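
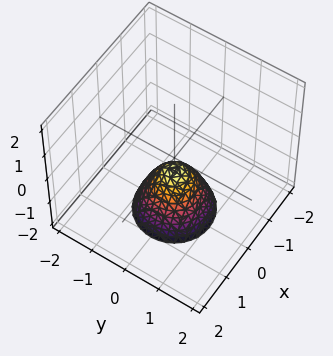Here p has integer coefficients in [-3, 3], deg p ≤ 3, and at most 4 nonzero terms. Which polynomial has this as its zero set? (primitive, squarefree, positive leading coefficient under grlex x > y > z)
3*x^2 + 3*y^2 + 2*z + 1

(a) deg p = 2.
(b) Symmetries: rotational symmetry about the z-axis ⇒ p depends on x, y only through x² + y².
(c) Against the integer gridlines: no x-intercept at any integer in the box; the surface avoids every integer y-axis point in the box.
(d) Solving for integer coefficients yields p as stated.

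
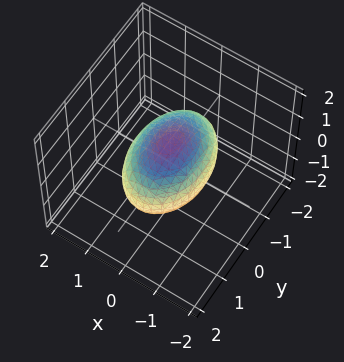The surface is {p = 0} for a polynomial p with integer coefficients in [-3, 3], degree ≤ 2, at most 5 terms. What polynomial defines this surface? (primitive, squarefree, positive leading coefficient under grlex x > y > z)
2*x^2 + y^2 + 2*z^2 - 2

deg p = 2.
Symmetries: the x ↦ −x reflection is a symmetry, so x appears only in even powers; the z ↦ −z reflection is a symmetry, so z appears only in even powers; it's symmetric under y → −y, forcing even powers of y.
From the visible intercepts: among the integer gridlines, it crosses the x-axis at x ∈ {-1, 1}; among the integer gridlines, it crosses the z-axis at z ∈ {-1, 1}.
Together with the visible shape, these determine p as stated.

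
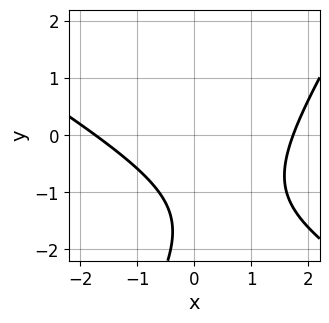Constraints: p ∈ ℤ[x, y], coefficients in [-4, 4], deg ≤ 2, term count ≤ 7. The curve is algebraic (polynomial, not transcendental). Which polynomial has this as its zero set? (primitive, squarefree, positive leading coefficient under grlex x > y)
(a) Degree: the shape is more complex than any degree-1 curve, so deg p = 2.
(b) Checking where it meets the axes: the curve avoids every integer y-axis point in the box.
(c) Putting this together gives p.

x^2 + x*y - y^2 - 3*y - 3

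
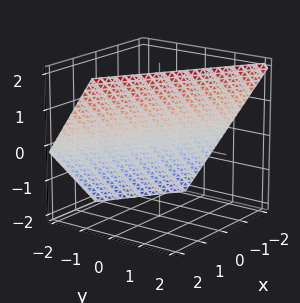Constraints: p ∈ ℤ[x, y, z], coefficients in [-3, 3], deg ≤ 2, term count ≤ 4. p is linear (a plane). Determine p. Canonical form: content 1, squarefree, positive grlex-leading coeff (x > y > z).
2*x + 3*y - 2*z + 2

Degree: the surface is flat (a plane), so deg p = 1.
Observable constraints: it crosses the x-axis at the gridline x = -1; it meets the z-axis at z = 1 (among the integer gridlines).
Fitting integer coefficients to these (and the overall shape) gives p.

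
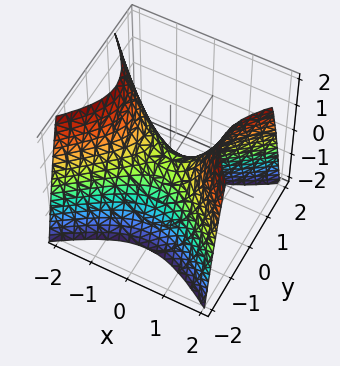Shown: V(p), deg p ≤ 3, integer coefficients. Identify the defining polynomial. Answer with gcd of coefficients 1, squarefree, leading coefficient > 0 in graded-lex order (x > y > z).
(a) Degree: a saddle surface; a quadric, so deg p = 2.
(b) Symmetries: mirror symmetry x ↦ −x ⇒ only even powers of x; the y ↦ −y reflection is a symmetry, so y appears only in even powers.
(c) Reading off the gridlines: one z-axis crossing is at z = 0; one x-axis crossing is at x = 0; it crosses the y-axis at the gridline y = 0.
(d) Matching integer coefficients to the picture gives p.

2*x^2 - 3*y^2 - 2*z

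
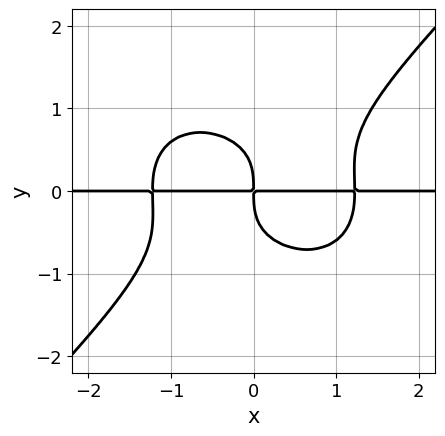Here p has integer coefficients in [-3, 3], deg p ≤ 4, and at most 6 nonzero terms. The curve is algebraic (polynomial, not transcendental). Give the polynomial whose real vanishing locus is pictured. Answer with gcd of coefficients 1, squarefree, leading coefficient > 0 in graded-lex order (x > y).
First, the degree is 4 — no degree-3 curve has this shape.
Then, against the integer gridlines: every point of the x-axis in the box is on the curve.
Finally, the integer polynomial consistent with all of this is the stated p.

2*x^3*y + x*y^3 - 3*y^4 - 3*x*y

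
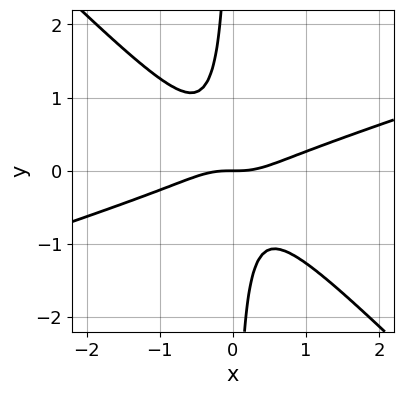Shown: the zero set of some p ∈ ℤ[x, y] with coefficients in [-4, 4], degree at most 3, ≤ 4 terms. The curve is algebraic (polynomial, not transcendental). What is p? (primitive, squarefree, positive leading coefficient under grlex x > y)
First, the degree is 3 — no degree-2 curve has this shape.
Then, observable constraints: it meets the x-axis at x = 0 (among the integer gridlines); one y-axis crossing is at y = 0.
Finally, solving for integer coefficients yields p as stated.

x^3 - 2*x^2*y - 3*x*y^2 - y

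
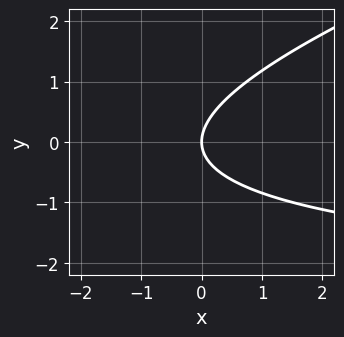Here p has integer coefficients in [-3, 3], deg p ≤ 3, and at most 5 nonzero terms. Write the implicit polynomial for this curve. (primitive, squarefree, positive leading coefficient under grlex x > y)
x*y - 3*y^2 + 3*x

The degree is 2 — no degree-1 curve has this shape.
Against the integer gridlines: it meets the x-axis at x = 0 (among the integer gridlines); it meets the y-axis at y = 0 (among the integer gridlines).
Fitting integer coefficients to these (and the overall shape) gives p.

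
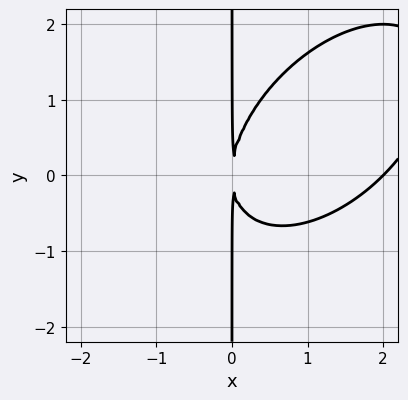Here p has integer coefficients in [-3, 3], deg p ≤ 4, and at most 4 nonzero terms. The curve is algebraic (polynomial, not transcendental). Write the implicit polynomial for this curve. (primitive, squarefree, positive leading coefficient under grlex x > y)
(a) deg p = 3. No degree-2 curve has this shape.
(b) Against the integer gridlines: it crosses the x-axis at the gridline x = 2; every point of the y-axis in the box is on the curve.
(c) Assembling these constraints gives the stated polynomial.

x^3 - x^2*y + x*y^2 - 2*x^2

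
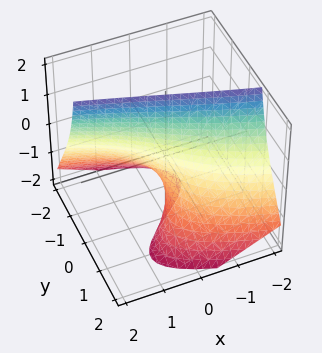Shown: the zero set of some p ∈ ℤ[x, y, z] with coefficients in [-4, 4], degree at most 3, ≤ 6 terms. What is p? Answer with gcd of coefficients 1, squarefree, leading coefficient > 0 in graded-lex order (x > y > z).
First, degree: a generic line meets the surface in up to 3 points, so deg p = 3.
Next, reading off the gridlines: one y-axis crossing is at y = 0; it meets the x-axis at x = 0 (among the integer gridlines); the visible z-axis segment lies entirely on the surface.
Finally, these observations pin down the coefficients.

y^3 + 3*y*z + 3*x + 3*y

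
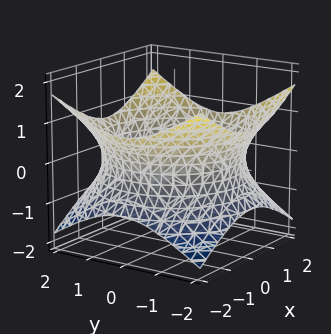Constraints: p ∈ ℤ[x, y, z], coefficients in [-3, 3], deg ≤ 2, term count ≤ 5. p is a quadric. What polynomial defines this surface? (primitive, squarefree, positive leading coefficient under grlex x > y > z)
1. Degree: one connected sheet with a waist; a quadric, so deg p = 2.
2. Symmetries: mirror symmetry z ↦ −z ⇒ only even powers of z; the surface is invariant under rotation about z: p = q(x² + y², z).
3. Against the integer gridlines: a circular section at z = 0 has radius between 1 and 2; it misses every integer gridline on the z-axis.
4. Assembling these constraints gives the stated polynomial.

x^2 + y^2 - 2*z^2 - 3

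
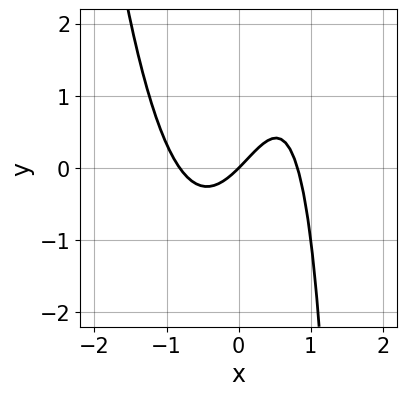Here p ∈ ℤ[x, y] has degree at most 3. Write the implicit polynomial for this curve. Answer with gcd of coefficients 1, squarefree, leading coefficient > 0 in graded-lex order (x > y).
(a) deg p = 3. A generic line meets the curve in up to 3 points.
(b) From the visible intercepts: one y-axis crossing is at y = 0; one x-axis crossing is at x = 0.
(c) Matching integer coefficients to the picture gives p.

3*x^3 - x*y - 2*x + 2*y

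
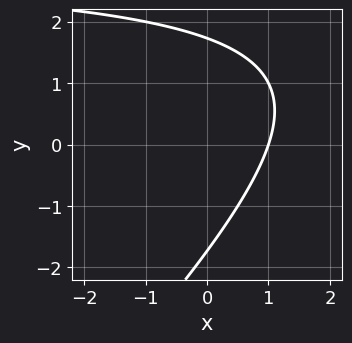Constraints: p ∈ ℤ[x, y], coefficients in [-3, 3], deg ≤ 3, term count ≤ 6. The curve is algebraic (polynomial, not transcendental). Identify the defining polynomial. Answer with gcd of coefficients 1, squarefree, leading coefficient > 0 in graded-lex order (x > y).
x*y - y^2 - 3*x + 3

1. The degree is 2 — no degree-1 curve has this shape.
2. From the visible intercepts: it crosses the x-axis at the gridline x = 1.
3. Putting this together gives p.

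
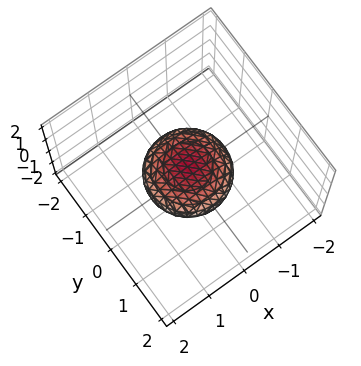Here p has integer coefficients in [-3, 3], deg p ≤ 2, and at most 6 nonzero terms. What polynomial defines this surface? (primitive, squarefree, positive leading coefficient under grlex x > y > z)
x^2 + y^2 + 2*z^2 - 1

(a) deg p = 2.
(b) Symmetries: rotational symmetry about the z-axis ⇒ p depends on x, y only through x² + y²; the z ↦ −z reflection is a symmetry, so z appears only in even powers.
(c) Against the integer gridlines: among the integer gridlines, it crosses the y-axis at y ∈ {-1, 1}; among the integer gridlines, it crosses the x-axis at x ∈ {-1, 1}; a circular section at z = 0 has radius exactly 1.
(d) The integer polynomial consistent with all of this is the stated p.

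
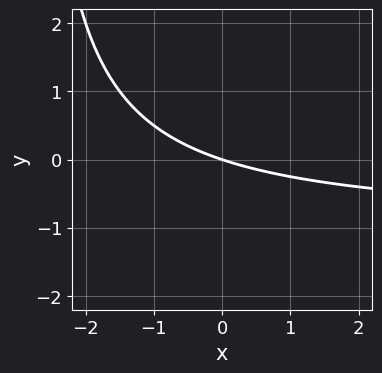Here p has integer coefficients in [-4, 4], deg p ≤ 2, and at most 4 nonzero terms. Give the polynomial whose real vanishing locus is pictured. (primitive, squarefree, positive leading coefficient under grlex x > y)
First, degree: the shape is more complex than any degree-1 curve, so deg p = 2.
Next, from the visible intercepts: it meets the x-axis at x = 0 (among the integer gridlines); it crosses the y-axis at the gridline y = 0.
Finally, putting this together gives p.

x*y + x + 3*y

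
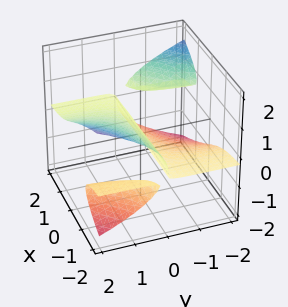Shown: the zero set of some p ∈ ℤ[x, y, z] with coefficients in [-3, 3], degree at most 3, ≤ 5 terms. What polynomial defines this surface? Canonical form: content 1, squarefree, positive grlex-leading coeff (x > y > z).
2*x*y*z + 3*z^3 - y

I count 3 distinct pieces. They look like related sheets of one shape, so recover p as a whole.
deg p = 3. The shape is more complex than any degree-2 surface.
From the axis intercepts and sections: it crosses the z-axis at the gridline z = 0; it meets the y-axis at y = 0 (among the integer gridlines); every point of the x-axis in the box is on the surface.
Together with the visible shape, these determine p as stated.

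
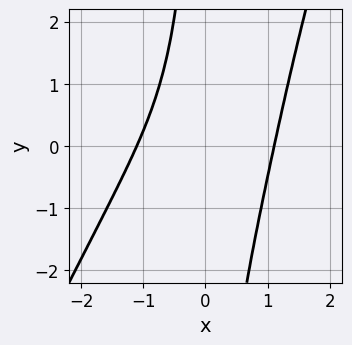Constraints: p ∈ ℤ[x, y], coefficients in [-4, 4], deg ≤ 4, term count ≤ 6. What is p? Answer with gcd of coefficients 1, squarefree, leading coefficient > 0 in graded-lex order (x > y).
2*x^4 - x^3*y + x^2*y - 2*x*y - 3

(a) The degree is 4 — the shape is more complex than any degree-3 curve.
(b) From the axis intercepts and sections: no y-intercept at any integer in the box.
(c) Putting this together gives p.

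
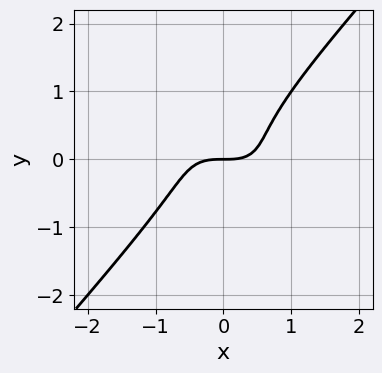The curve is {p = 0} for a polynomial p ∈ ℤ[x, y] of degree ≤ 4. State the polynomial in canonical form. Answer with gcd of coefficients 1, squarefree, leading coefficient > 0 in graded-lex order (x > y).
2*x^3 + 2*x^2*y - 3*y^3 + y^2 - 2*y

1. Degree: the shape is more complex than any degree-2 curve, so deg p = 3.
2. Against the integer gridlines: it meets the x-axis at x = 0 (among the integer gridlines); it crosses the y-axis at the gridline y = 0.
3. Together with the visible shape, these determine p as stated.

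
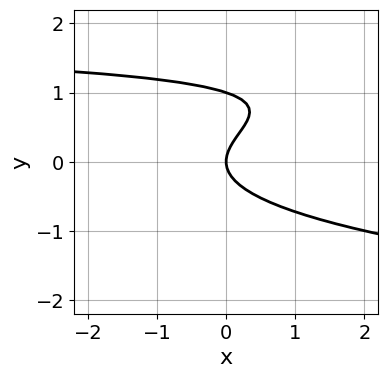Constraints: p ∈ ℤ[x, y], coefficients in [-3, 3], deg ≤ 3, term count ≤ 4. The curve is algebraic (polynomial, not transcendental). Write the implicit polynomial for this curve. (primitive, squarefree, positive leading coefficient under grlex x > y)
3*y^3 - x*y - 3*y^2 + 2*x

1. Degree: the shape is more complex than any degree-2 curve, so deg p = 3.
2. Checking where it meets the axes: among the integer gridlines, it crosses the y-axis at y ∈ {0, 1}; it meets the x-axis at x = 0 (among the integer gridlines).
3. Matching integer coefficients to the picture gives p.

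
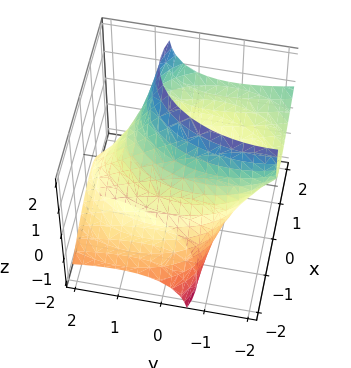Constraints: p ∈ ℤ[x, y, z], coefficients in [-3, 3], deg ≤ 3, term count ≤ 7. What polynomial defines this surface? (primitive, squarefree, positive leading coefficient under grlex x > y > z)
1. Degree: no degree-1 surface has this shape, so deg p = 2.
2. Putting this together gives p.

2*x^2 - 3*x*z + y^2 + 2*y*z + z^2 - 3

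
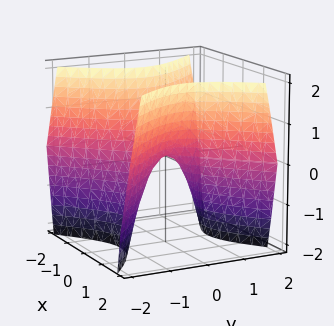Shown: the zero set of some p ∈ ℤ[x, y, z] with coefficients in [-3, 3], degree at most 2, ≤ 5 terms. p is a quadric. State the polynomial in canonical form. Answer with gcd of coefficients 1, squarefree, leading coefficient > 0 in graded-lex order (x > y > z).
3*x^2 - 3*y^2 - 2*z

The degree is 2 — a hyperbolic paraboloid; a quadric.
Symmetries: it's symmetric under x → −x, forcing even powers of x; the y ↦ −y reflection is a symmetry, so y appears only in even powers.
Against the integer gridlines: it meets the z-axis at z = 0 (among the integer gridlines); one x-axis crossing is at x = 0; it meets the y-axis at y = 0 (among the integer gridlines).
Assembling these constraints gives the stated polynomial.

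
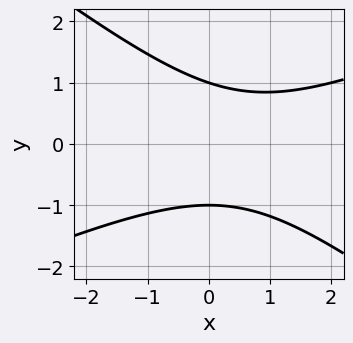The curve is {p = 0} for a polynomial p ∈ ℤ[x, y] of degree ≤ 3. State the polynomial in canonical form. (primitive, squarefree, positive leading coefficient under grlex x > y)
(a) deg p = 2. A generic line meets the curve in up to 2 points.
(b) Checking where it meets the axes: among the integer gridlines, it crosses the y-axis at y ∈ {-1, 1}; the curve avoids every integer x-axis point in the box.
(c) Putting this together gives p.

x^2 - x*y - 3*y^2 - x + 3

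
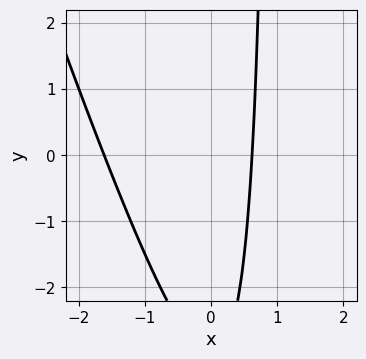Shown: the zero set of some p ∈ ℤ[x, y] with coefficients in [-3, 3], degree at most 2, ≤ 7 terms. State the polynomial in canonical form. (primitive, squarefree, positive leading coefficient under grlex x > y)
3*x^2 + x*y + 3*x - y - 3

(a) deg p = 2.
(b) From the visible intercepts: it misses every integer gridline on the y-axis.
(c) The integer polynomial consistent with all of this is the stated p.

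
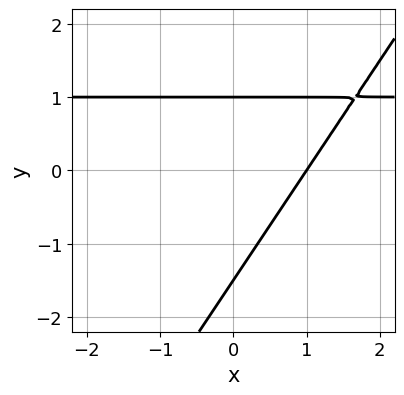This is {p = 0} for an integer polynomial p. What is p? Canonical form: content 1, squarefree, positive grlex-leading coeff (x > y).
3*x*y - 2*y^2 - 3*x - y + 3

Degree: no degree-1 curve has this shape, so deg p = 2.
Observable constraints: one y-axis crossing is at y = 1; it meets the x-axis at x = 1 (among the integer gridlines).
Fitting integer coefficients to these (and the overall shape) gives p.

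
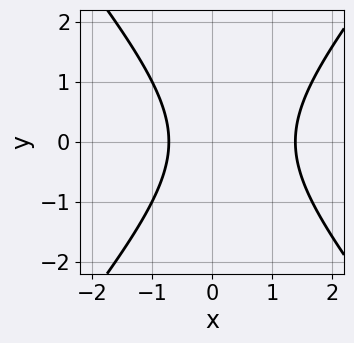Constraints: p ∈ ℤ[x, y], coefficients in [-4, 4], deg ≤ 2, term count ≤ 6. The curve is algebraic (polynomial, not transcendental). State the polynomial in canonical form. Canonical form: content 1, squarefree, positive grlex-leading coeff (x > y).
3*x^2 - 2*y^2 - 2*x - 3

The degree is 2 — no degree-1 curve has this shape.
Symmetries: mirror symmetry y ↦ −y ⇒ only even powers of y.
From the visible intercepts: the curve avoids every integer y-axis point in the box.
Solving for integer coefficients yields p as stated.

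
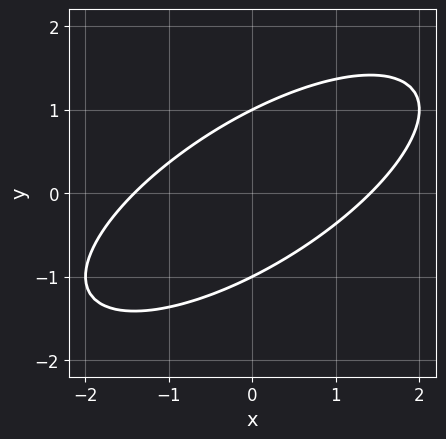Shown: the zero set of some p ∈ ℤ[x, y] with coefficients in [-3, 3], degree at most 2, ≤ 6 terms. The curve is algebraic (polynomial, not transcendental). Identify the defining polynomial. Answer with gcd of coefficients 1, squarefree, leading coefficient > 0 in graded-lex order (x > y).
x^2 - 2*x*y + 2*y^2 - 2

Degree: no degree-1 curve has this shape, so deg p = 2.
Against the integer gridlines: the y-axis gridline crossings are at y ∈ {-1, 1}.
Solving for integer coefficients yields p as stated.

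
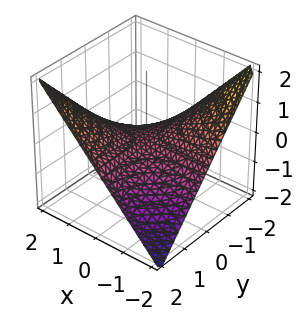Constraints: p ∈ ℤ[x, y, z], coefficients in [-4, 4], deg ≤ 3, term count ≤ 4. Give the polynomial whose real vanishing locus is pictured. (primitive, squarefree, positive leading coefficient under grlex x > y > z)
x*y - 2*z

The degree is 2 — a hyperbolic paraboloid; a quadric.
Against the integer gridlines: it crosses the z-axis at the gridline z = 0; every point of the x-axis in the box is on the surface.
Fitting integer coefficients to these (and the overall shape) gives p.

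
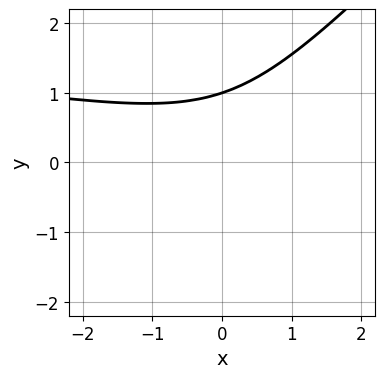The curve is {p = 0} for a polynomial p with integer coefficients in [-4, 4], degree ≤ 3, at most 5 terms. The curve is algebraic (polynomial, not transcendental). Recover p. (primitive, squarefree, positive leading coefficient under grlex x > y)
3*x*y^2 - 3*y^3 + x^2 + 3

First, deg p = 3. A generic line meets the curve in up to 3 points.
Next, observable constraints: no x-intercept at any integer in the box; it meets the y-axis at y = 1 (among the integer gridlines).
Finally, together with the visible shape, these determine p as stated.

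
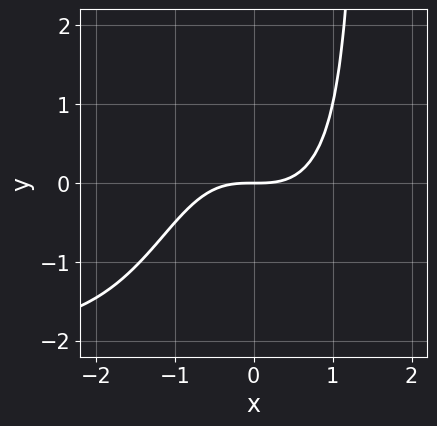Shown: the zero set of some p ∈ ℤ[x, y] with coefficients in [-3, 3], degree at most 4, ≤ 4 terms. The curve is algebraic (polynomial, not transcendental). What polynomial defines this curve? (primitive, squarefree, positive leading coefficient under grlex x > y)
First, degree: a generic line meets the curve in up to 4 points, so deg p = 4.
Next, against the integer gridlines: one y-axis crossing is at y = 0; it meets the x-axis at x = 0 (among the integer gridlines).
Finally, these observations pin down the coefficients.

x^3*y + 2*x^3 - 3*y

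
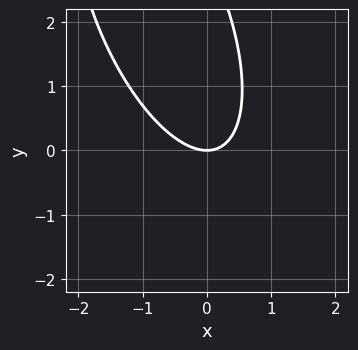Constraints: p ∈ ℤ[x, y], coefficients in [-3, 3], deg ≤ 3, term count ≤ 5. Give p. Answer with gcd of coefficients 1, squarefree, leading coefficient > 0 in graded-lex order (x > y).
(a) The degree is 2 — a generic line meets the curve in up to 2 points.
(b) Observable constraints: one x-axis crossing is at x = 0; it crosses the y-axis at the gridline y = 0.
(c) Together with the visible shape, these determine p as stated.

3*x^2 + 2*x*y + y^2 - 3*y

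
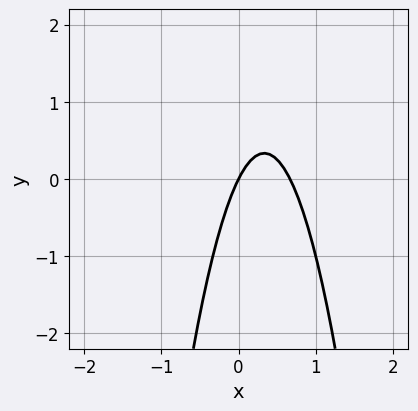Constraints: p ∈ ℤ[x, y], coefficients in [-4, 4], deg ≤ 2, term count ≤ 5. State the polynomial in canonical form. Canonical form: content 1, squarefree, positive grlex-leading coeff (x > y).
3*x^2 - 2*x + y

First, degree: the shape is more complex than any degree-1 curve, so deg p = 2.
Next, against the integer gridlines: it meets the x-axis at x = 0 (among the integer gridlines); it crosses the y-axis at the gridline y = 0.
Finally, matching integer coefficients to the picture gives p.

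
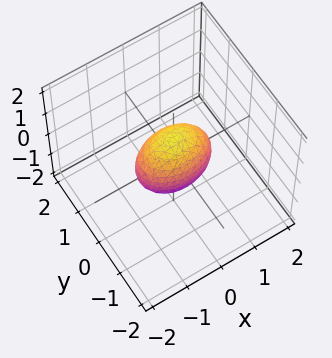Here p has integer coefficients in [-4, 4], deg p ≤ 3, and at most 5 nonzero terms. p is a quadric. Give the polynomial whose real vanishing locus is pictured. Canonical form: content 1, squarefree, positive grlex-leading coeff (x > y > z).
1. The degree is 2 — a closed, bounded, convex surface; a quadric.
2. Symmetries: mirror symmetry z ↦ −z ⇒ only even powers of z; the x ↦ −x reflection is a symmetry, so x appears only in even powers; the y ↦ −y reflection is a symmetry, so y appears only in even powers.
3. Checking where it meets the axes: the z-axis gridline crossings are at z ∈ {-1, 1}; among the integer gridlines, it crosses the x-axis at x ∈ {-1, 1}.
4. The integer polynomial consistent with all of this is the stated p.

x^2 + 2*y^2 + z^2 - 1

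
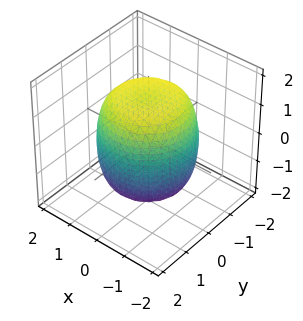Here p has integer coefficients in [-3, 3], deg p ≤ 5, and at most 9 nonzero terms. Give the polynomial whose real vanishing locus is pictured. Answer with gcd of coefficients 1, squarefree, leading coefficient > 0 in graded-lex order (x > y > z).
x^4 + 2*x^2*y^2 + y^4 - x^2 - y^2 + z^2 - 2

1. Degree: the shape is more complex than any degree-3 surface, so deg p = 4.
2. Symmetry: the surface is invariant under rotation about z: p = q(x² + y², z).
3. Checking where it meets the axes: a circular section at z = 0 has radius between 1 and 2.
4. Together with the visible shape, these determine p as stated.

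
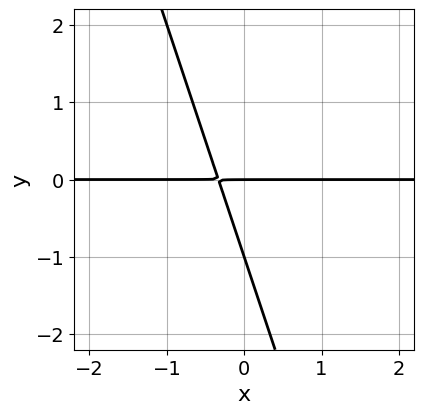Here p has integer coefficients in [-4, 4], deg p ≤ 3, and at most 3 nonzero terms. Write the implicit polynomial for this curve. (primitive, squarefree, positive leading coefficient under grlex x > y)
3*x*y + y^2 + y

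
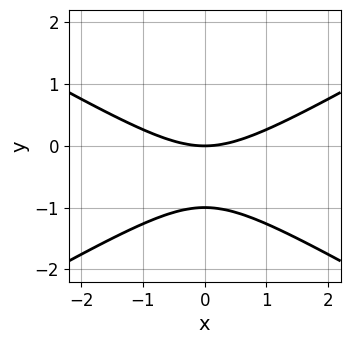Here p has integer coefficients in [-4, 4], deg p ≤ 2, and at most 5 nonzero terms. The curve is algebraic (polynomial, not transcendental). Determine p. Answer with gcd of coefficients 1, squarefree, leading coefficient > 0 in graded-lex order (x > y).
deg p = 2. A generic line meets the curve in up to 2 points.
Symmetries: it's symmetric under x → −x, forcing even powers of x.
From the axis intercepts and sections: the y-axis gridline crossings are at y ∈ {-1, 0}; one x-axis crossing is at x = 0.
These observations pin down the coefficients.

x^2 - 3*y^2 - 3*y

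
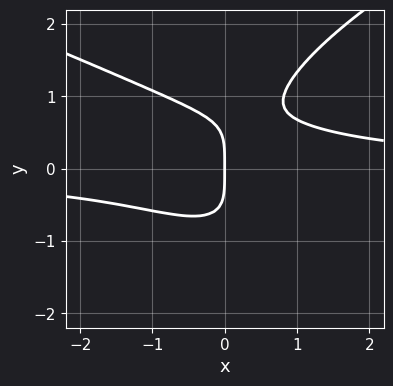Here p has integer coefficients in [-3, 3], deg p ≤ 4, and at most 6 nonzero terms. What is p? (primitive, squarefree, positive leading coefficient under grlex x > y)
deg p = 4. A generic line meets the curve in up to 4 points.
Reading off the gridlines: it meets the x-axis at x = 0 (among the integer gridlines); one y-axis crossing is at y = 0.
Solving for integer coefficients yields p as stated.

2*y^4 - 3*x^2*y - 3*x*y^2 + 3*x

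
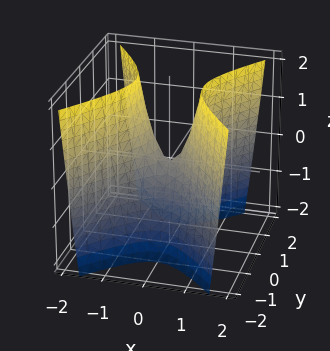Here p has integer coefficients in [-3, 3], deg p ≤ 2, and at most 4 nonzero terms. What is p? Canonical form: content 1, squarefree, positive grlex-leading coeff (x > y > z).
1. deg p = 2. A saddle surface; a quadric.
2. Symmetries: it's symmetric under x → −x, forcing even powers of x; mirror symmetry y ↦ −y ⇒ only even powers of y.
3. Reading off the gridlines: one x-axis crossing is at x = 0; one y-axis crossing is at y = 0.
4. Assembling these constraints gives the stated polynomial.

3*x^2 - 2*y^2 - z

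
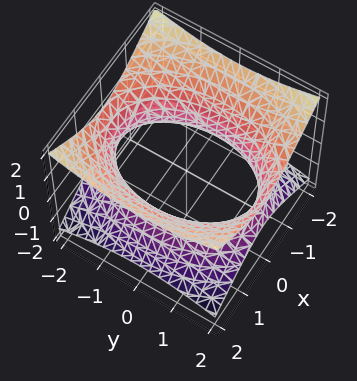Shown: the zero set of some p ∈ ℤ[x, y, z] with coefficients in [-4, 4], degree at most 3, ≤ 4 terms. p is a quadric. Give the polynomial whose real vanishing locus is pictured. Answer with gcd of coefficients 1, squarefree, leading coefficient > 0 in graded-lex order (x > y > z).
2*x^2 + y^2 - 3*z^2 - 3

The degree is 2 — one connected sheet with a waist; a quadric.
Symmetries: mirror symmetry z ↦ −z ⇒ only even powers of z; the x ↦ −x reflection is a symmetry, so x appears only in even powers; it's symmetric under y → −y, forcing even powers of y.
Reading off the gridlines: the surface avoids every integer z-axis point in the box.
Solving for integer coefficients yields p as stated.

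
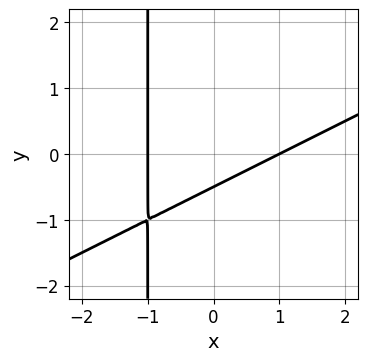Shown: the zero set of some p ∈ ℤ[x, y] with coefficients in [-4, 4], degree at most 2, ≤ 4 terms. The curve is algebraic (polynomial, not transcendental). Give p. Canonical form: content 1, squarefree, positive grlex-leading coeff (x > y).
x^2 - 2*x*y - 2*y - 1

(a) The degree is 2 — the shape is more complex than any degree-1 curve.
(b) Checking where it meets the axes: among the integer gridlines, it crosses the x-axis at x ∈ {-1, 1}.
(c) Fitting integer coefficients to these (and the overall shape) gives p.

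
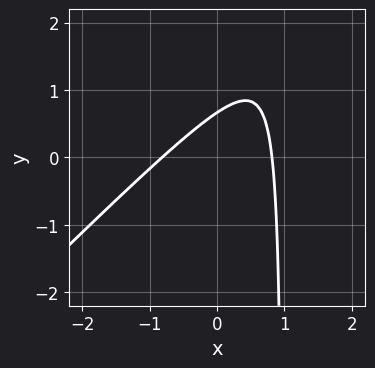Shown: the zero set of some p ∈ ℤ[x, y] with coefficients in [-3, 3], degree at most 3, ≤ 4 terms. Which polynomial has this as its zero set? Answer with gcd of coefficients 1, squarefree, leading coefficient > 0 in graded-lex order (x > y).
3*x^2 - 3*x*y + 3*y - 2

(a) deg p = 2. No degree-1 curve has this shape.
(b) The integer polynomial consistent with all of this is the stated p.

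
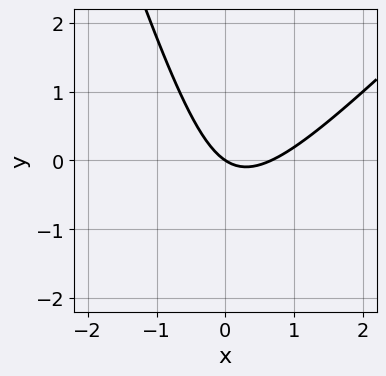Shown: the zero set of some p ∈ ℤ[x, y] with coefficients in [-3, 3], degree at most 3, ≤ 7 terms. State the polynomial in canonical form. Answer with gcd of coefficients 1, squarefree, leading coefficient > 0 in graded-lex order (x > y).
3*x^2 - 2*x*y - y^2 - 2*x - 3*y

(a) Degree: no degree-1 curve has this shape, so deg p = 2.
(b) Against the integer gridlines: one y-axis crossing is at y = 0; it meets the x-axis at x = 0 (among the integer gridlines).
(c) Matching integer coefficients to the picture gives p.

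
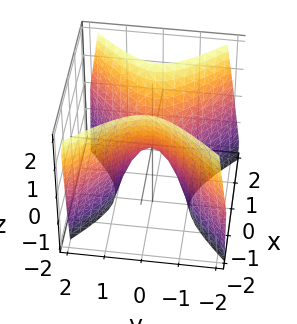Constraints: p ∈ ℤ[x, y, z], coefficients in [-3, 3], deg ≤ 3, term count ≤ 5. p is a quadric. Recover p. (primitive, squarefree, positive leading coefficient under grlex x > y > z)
2*x^2 - 2*y^2 - z

First, degree: a saddle surface; a quadric, so deg p = 2.
Then, symmetries: mirror symmetry x ↦ −x ⇒ only even powers of x; the y ↦ −y reflection is a symmetry, so y appears only in even powers.
Then, reading off the gridlines: it meets the x-axis at x = 0 (among the integer gridlines); one z-axis crossing is at z = 0; it meets the y-axis at y = 0 (among the integer gridlines).
Finally, the integer polynomial consistent with all of this is the stated p.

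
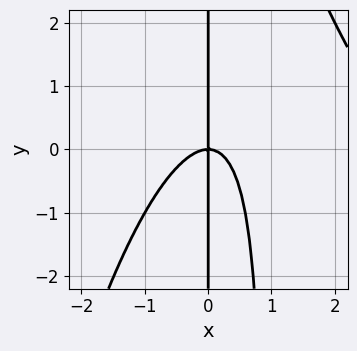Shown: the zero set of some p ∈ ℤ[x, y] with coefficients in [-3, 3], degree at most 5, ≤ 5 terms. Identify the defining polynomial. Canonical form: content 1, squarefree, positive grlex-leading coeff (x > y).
x^4 - 3*x^3 + 2*x^2*y - 2*x*y

1. Degree: no degree-3 curve has this shape, so deg p = 4.
2. Observable constraints: it meets the x-axis at x = 0 (among the integer gridlines); the visible y-axis segment lies entirely on the curve.
3. Solving for integer coefficients yields p as stated.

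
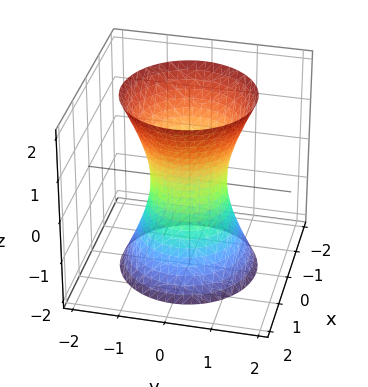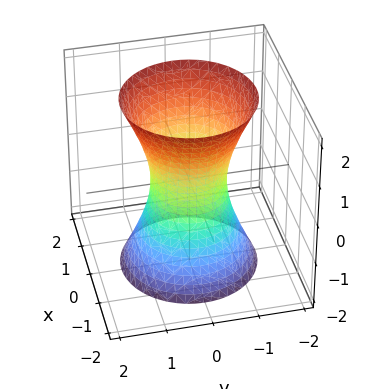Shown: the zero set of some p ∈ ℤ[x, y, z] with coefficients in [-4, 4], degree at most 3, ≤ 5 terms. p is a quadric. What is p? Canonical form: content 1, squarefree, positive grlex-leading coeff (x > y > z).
deg p = 2.
Symmetries: it's symmetric under z → −z, forcing even powers of z; rotational symmetry about the z-axis ⇒ p depends on x, y only through x² + y².
Checking where it meets the axes: it misses every integer gridline on the z-axis; a circular section at z = 2 has radius between 1 and 2.
The integer polynomial consistent with all of this is the stated p.

3*x^2 + 3*y^2 - z^2 - 2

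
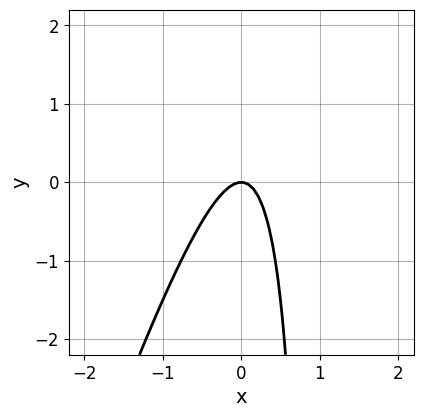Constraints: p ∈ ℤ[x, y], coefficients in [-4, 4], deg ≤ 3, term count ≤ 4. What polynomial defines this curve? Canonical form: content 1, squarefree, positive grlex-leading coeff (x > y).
3*x^2 - x*y + y

Degree: a generic line meets the curve in up to 2 points, so deg p = 2.
Observable constraints: it crosses the y-axis at the gridline y = 0; it crosses the x-axis at the gridline x = 0.
Together with the visible shape, these determine p as stated.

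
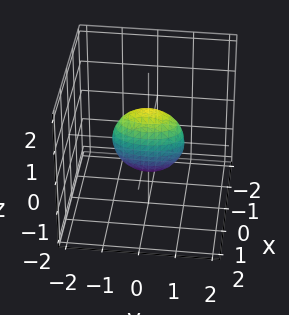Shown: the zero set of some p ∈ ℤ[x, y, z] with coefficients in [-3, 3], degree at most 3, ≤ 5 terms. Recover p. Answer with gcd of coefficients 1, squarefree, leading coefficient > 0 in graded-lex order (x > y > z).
deg p = 2. Bounded and convex; a quadric.
Symmetries: mirror symmetry y ↦ −y ⇒ only even powers of y; the z ↦ −z reflection is a symmetry, so z appears only in even powers; it's symmetric under x → −x, forcing even powers of x.
Against the integer gridlines: among the integer gridlines, it crosses the y-axis at y ∈ {-1, 1}; the z-axis gridline crossings are at z ∈ {-1, 1}.
These observations pin down the coefficients.

3*x^2 + y^2 + z^2 - 1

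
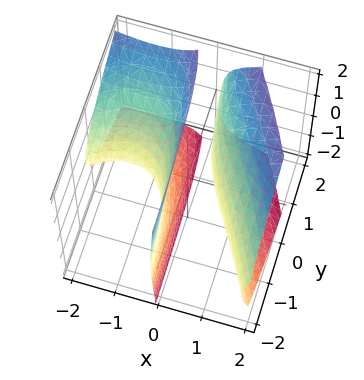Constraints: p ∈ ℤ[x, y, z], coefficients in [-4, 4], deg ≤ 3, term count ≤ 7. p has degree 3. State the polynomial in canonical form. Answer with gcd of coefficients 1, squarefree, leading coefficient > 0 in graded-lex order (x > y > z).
1. There are 2 components. They look like related sheets of one shape, so recover p as a whole.
2. Degree: a generic line meets the surface in up to 3 points, so deg p = 3.
3. Reading off the gridlines: no y-intercept at any integer in the box; the surface avoids every integer z-axis point in the box.
4. Assembling these constraints gives the stated polynomial. Check: (-1, 0, 0) on the x-axis lies on the surface, and p(-1, 0, 0) = 0. ✓

x^3 - 2*x*z^2 + 2*x^2 + 3*x*y - 1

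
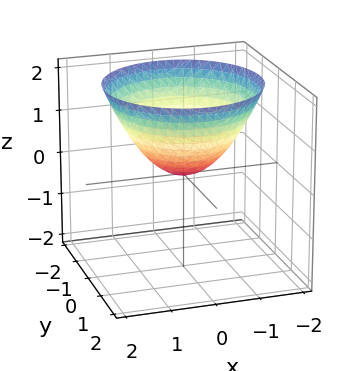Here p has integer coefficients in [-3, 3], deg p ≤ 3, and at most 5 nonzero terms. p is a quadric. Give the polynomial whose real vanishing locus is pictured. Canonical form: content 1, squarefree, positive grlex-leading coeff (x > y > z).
2*x^2 + 2*y^2 - 3*z

First, the degree is 2 — a single bowl opening along one axis; a quadric.
Then, symmetries: every cross-section ⟂ z is a circle, so x, y appear only via x² + y².
Then, from the visible intercepts: a circular section at z = 2 has radius between 1 and 2; one z-axis crossing is at z = 0; it crosses the y-axis at the gridline y = 0; it crosses the x-axis at the gridline x = 0.
Finally, putting this together gives p.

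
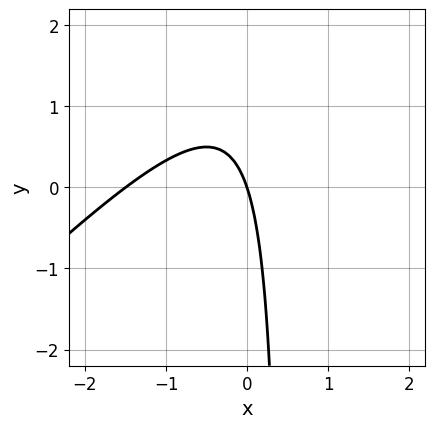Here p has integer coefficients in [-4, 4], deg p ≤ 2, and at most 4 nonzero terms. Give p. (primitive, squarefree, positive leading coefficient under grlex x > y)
(a) Degree: no degree-1 curve has this shape, so deg p = 2.
(b) Observable constraints: it crosses the y-axis at the gridline y = 0; it meets the x-axis at x = 0 (among the integer gridlines).
(c) Putting this together gives p.

2*x^2 - 2*x*y + 3*x + y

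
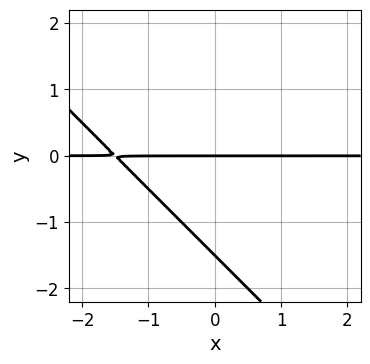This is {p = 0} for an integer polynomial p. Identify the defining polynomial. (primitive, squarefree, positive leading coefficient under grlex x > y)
2*x*y + 2*y^2 + 3*y

(a) Degree: the shape is more complex than any degree-1 curve, so deg p = 2.
(b) Against the integer gridlines: the visible x-axis segment lies entirely on the curve; it meets the y-axis at y = 0 (among the integer gridlines).
(c) Solving for integer coefficients yields p as stated.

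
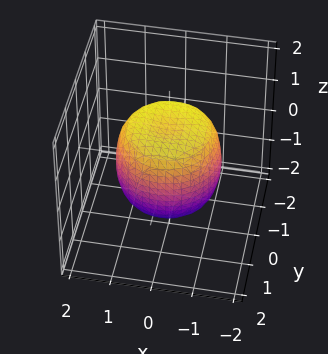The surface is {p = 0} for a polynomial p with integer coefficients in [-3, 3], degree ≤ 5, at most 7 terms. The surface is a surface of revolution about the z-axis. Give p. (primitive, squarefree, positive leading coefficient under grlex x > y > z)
First, deg p = 4.
Then, symmetry: every cross-section ⟂ z is a circle, so x, y appear only via x² + y².
Then, reading off the gridlines: a circular section at z = -1 has radius exactly 1; the z-axis gridline crossings are at z ∈ {-1, 1}.
Finally, together with the visible shape, these determine p as stated.

x^4 + 2*x^2*y^2 + y^4 - x^2 - y^2 + z^2 - 1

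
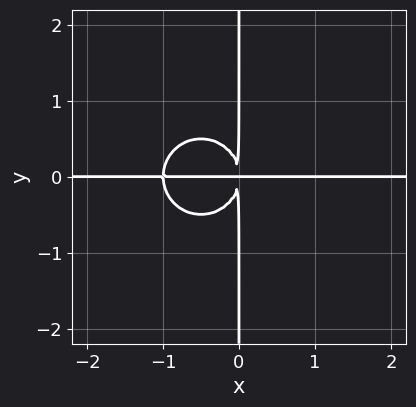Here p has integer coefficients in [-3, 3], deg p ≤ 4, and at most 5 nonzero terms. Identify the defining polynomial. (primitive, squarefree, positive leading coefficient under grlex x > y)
x^3*y + x*y^3 + x^2*y

(a) deg p = 4. No degree-3 curve has this shape.
(b) Observable constraints: the visible y-axis segment lies entirely on the curve; every point of the x-axis in the box is on the curve.
(c) Fitting integer coefficients to these (and the overall shape) gives p.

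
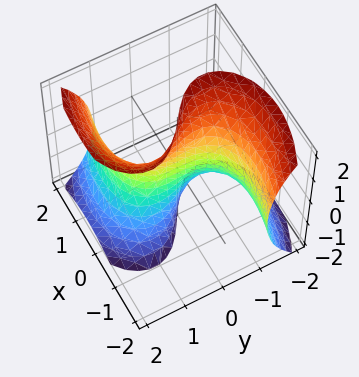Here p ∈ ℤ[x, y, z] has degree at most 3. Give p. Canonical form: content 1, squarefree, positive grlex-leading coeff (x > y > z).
x^2*y + y^3 - y*z^2 - 3*x

(a) deg p = 3. The shape is more complex than any degree-2 surface.
(b) From the axis intercepts and sections: it meets the y-axis at y = 0 (among the integer gridlines); it crosses the x-axis at the gridline x = 0; the visible z-axis segment lies entirely on the surface.
(c) Assembling these constraints gives the stated polynomial.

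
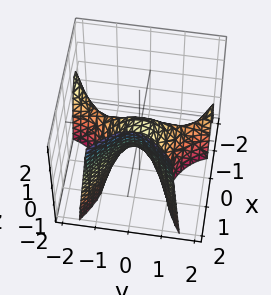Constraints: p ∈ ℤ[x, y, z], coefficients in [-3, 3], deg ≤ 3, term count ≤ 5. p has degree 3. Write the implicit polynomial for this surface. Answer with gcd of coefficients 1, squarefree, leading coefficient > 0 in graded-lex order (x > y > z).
2*x^3 - 3*x*y^2 - 3*y^2 - 2*z

First, degree: no degree-2 surface has this shape, so deg p = 3.
Next, observable constraints: it crosses the z-axis at the gridline z = 0; one x-axis crossing is at x = 0; one y-axis crossing is at y = 0.
Finally, putting this together gives p.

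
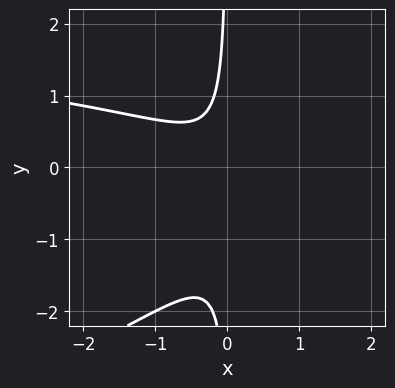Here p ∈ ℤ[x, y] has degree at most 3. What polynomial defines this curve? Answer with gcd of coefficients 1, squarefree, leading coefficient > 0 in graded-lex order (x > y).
First, the degree is 3 — no degree-2 curve has this shape.
Next, checking where it meets the axes: it misses every integer gridline on the y-axis; the curve avoids every integer x-axis point in the box.
Finally, the integer polynomial consistent with all of this is the stated p.

x^2*y - 3*x*y^2 - 3*x^2 - 3*x*y - 1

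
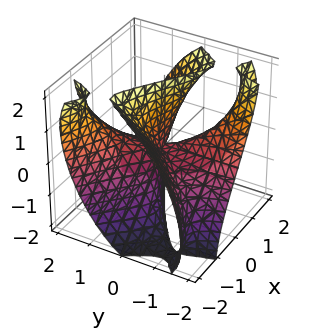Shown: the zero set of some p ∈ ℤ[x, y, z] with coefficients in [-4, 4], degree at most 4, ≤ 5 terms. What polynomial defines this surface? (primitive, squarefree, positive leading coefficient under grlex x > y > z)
x^3 - 2*x*y^2 - x*z^2 - 3*y*z

(a) Degree: no degree-2 surface has this shape, so deg p = 3.
(b) Reading off the gridlines: the visible z-axis segment lies entirely on the surface; the visible y-axis segment lies entirely on the surface.
(c) Matching integer coefficients to the picture gives p.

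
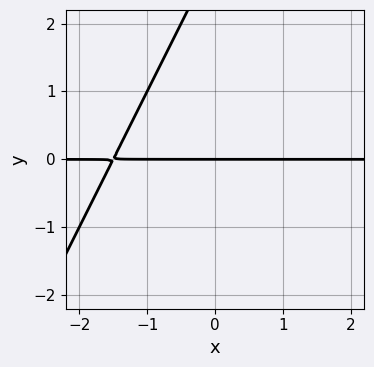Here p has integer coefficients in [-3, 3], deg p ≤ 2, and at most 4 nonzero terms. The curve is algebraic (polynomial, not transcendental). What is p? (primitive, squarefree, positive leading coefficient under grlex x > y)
2*x*y - y^2 + 3*y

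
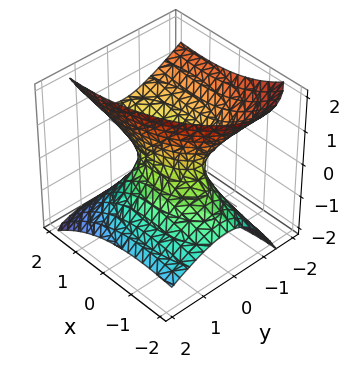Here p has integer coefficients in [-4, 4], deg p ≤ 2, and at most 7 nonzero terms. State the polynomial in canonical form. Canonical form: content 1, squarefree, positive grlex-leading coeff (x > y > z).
1. deg p = 2.
2. Against the integer gridlines: the x-axis gridline crossings are at x ∈ {-1, 1}; it misses every integer gridline on the z-axis.
3. Together with the visible shape, these determine p as stated.

x^2 - 2*x*z + 3*y^2 + 3*y*z - 2*z^2 - 1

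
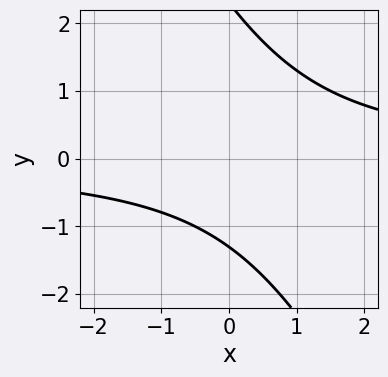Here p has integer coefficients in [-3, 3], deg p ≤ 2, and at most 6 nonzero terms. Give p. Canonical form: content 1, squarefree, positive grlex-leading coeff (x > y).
2*x*y + y^2 - y - 3

Degree: the shape is more complex than any degree-1 curve, so deg p = 2.
Observable constraints: it misses every integer gridline on the x-axis.
Putting this together gives p.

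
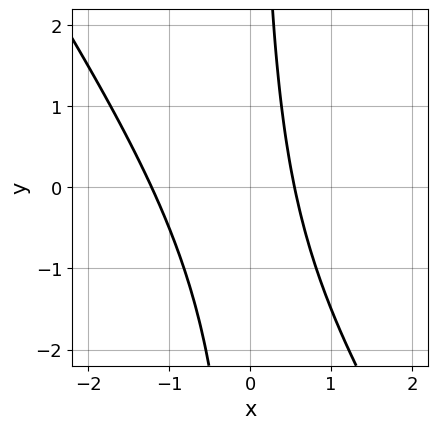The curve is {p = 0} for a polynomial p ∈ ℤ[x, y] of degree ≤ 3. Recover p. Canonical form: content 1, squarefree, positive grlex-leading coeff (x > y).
First, deg p = 2. No degree-1 curve has this shape.
Then, against the integer gridlines: no y-intercept at any integer in the box.
Finally, the integer polynomial consistent with all of this is the stated p.

3*x^2 + 2*x*y + 2*x - 2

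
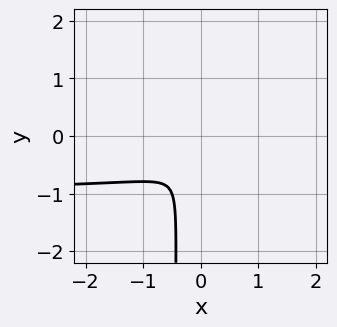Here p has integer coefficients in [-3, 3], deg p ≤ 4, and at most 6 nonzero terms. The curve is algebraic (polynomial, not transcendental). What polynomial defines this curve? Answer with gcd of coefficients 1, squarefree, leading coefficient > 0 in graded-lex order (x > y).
3*x^2*y + 2*x*y^2 + 3*x^2 + y^2

1. The degree is 3 — the shape is more complex than any degree-2 curve.
2. Solving for integer coefficients yields p as stated.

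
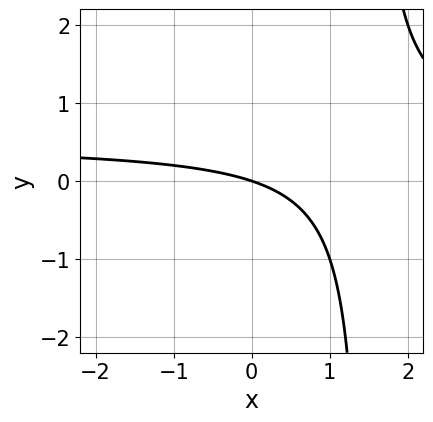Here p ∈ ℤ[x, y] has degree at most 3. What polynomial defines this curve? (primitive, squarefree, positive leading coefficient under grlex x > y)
1. deg p = 2. No degree-1 curve has this shape.
2. Observable constraints: it crosses the x-axis at the gridline x = 0; it crosses the y-axis at the gridline y = 0.
3. Assembling these constraints gives the stated polynomial.

2*x*y - x - 3*y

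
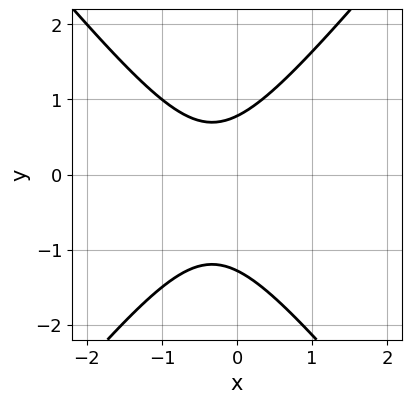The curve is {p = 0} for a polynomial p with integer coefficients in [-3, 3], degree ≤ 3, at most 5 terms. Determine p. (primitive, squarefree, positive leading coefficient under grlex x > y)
3*x^2 - 2*y^2 + 2*x - y + 2

The degree is 2 — a generic line meets the curve in up to 2 points.
Against the integer gridlines: it misses every integer gridline on the x-axis.
Solving for integer coefficients yields p as stated.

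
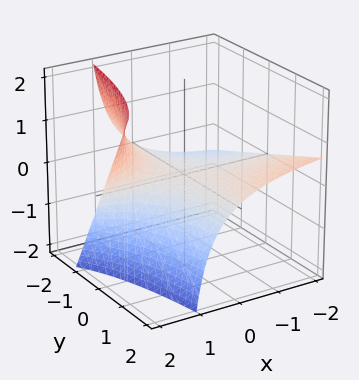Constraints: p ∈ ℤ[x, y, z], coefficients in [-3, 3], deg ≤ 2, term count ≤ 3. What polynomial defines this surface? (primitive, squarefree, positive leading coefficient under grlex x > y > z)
x*y - 2*x*z + 3*z

First, degree: the shape is more complex than any degree-1 surface, so deg p = 2.
Then, reading off the gridlines: every point of the x-axis in the box is on the surface; it meets the z-axis at z = 0 (among the integer gridlines).
Finally, solving for integer coefficients yields p as stated. Check: (0, 1, 0) on the y-axis lies on the surface, and p(0, 1, 0) = 0. ✓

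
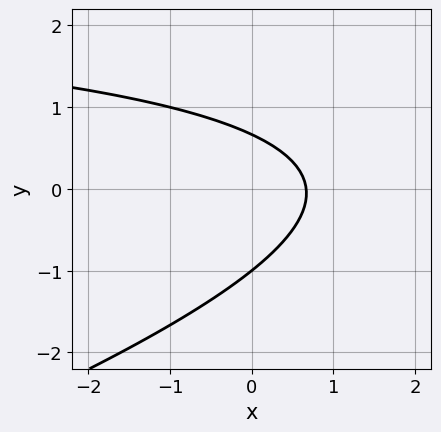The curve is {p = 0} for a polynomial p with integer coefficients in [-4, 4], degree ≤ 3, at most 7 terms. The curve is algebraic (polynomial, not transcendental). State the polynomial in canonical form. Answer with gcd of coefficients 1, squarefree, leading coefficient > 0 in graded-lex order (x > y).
Degree: the shape is more complex than any degree-1 curve, so deg p = 2.
Against the integer gridlines: one y-axis crossing is at y = -1.
These observations pin down the coefficients.

x*y - 3*y^2 - 3*x - y + 2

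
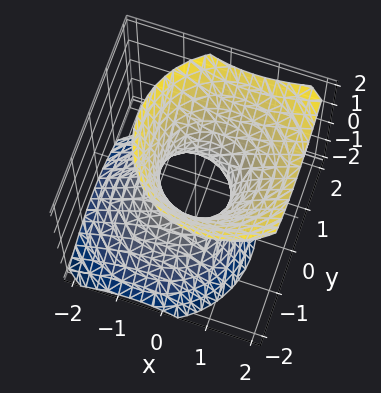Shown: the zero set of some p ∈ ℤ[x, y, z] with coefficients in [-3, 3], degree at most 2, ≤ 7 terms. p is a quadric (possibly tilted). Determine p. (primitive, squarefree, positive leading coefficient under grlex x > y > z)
3*x^2 - 2*x*z + 3*y^2 - y*z - 2*z^2 - 2

(a) deg p = 2.
(b) Observable constraints: it misses every integer gridline on the z-axis.
(c) Fitting integer coefficients to these (and the overall shape) gives p.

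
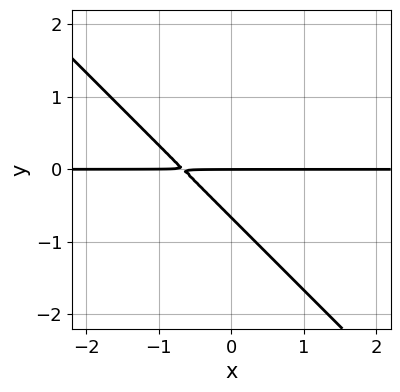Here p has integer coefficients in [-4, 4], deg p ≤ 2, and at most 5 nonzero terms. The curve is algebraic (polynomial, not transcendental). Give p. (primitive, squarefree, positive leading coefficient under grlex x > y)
3*x*y + 3*y^2 + 2*y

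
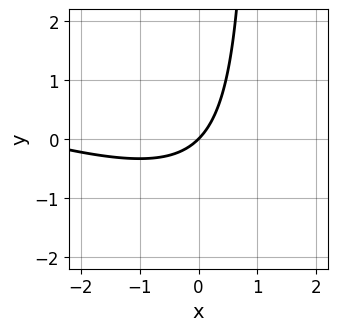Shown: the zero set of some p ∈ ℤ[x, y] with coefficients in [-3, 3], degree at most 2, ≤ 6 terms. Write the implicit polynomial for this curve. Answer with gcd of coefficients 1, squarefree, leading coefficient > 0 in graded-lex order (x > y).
(a) The degree is 2 — the shape is more complex than any degree-1 curve.
(b) Against the integer gridlines: it meets the x-axis at x = 0 (among the integer gridlines); it crosses the y-axis at the gridline y = 0.
(c) These observations pin down the coefficients.

x^2 + 3*x*y + 3*x - 3*y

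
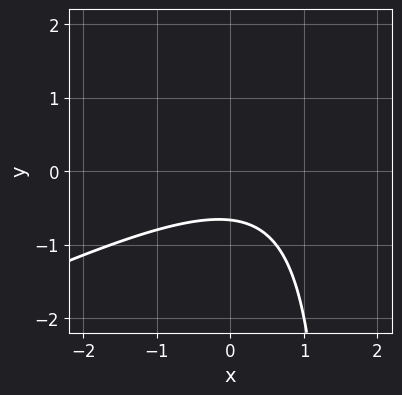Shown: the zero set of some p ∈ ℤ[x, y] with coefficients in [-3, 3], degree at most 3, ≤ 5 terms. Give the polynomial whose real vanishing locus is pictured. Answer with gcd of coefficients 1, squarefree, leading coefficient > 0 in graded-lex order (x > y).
x^2 - 2*x*y - x + 3*y + 2

(a) The degree is 2 — no degree-1 curve has this shape.
(b) Against the integer gridlines: the curve avoids every integer x-axis point in the box.
(c) Putting this together gives p.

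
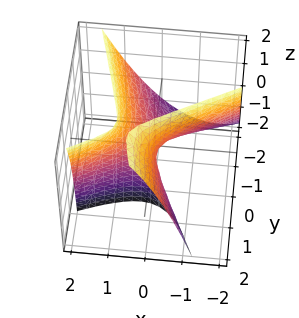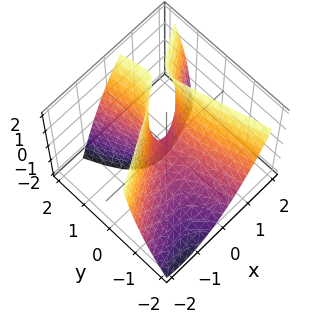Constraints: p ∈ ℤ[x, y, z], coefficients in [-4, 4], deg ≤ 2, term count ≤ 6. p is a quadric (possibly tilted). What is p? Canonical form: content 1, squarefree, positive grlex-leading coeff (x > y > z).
1. The degree is 2 — no degree-1 surface has this shape.
2. Observable constraints: one x-axis crossing is at x = 0; it crosses the z-axis at the gridline z = 0; one y-axis crossing is at y = 0.
3. The integer polynomial consistent with all of this is the stated p.

2*x^2 - 3*x*y - y^2 + 2*y*z - z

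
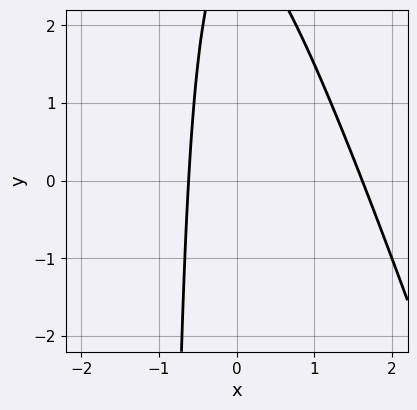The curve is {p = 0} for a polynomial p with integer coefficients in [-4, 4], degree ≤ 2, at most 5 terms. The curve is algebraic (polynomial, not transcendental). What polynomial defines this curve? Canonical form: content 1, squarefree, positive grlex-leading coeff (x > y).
deg p = 2.
From the visible intercepts: it misses every integer gridline on the y-axis.
Matching integer coefficients to the picture gives p.

3*x^2 + x*y - 3*x + y - 3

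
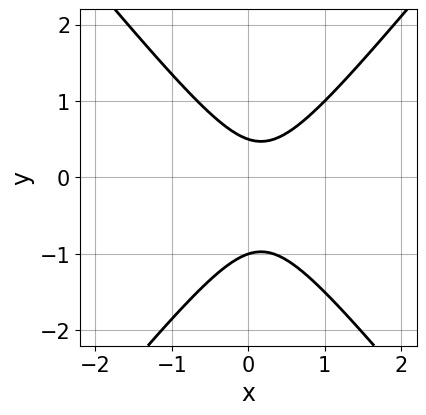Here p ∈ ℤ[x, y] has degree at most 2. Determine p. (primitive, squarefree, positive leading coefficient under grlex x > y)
First, degree: the shape is more complex than any degree-1 curve, so deg p = 2.
Then, from the visible intercepts: no x-intercept at any integer in the box; one y-axis crossing is at y = -1.
Finally, matching integer coefficients to the picture gives p.

3*x^2 - 2*y^2 - x - y + 1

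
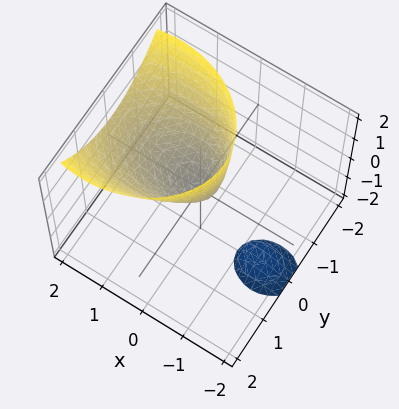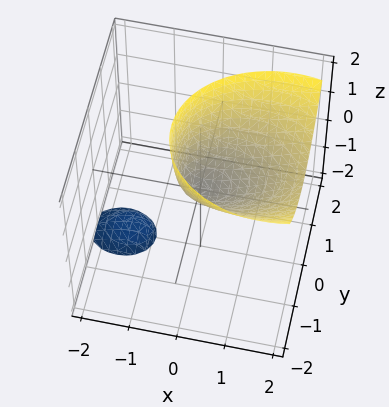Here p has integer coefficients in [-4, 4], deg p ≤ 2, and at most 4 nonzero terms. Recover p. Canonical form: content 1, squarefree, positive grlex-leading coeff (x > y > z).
2*x^2 - 3*x*z + 3*y^2 - 2*z

(a) The picture has 2 separate pieces. They look like related sheets of one shape, so recover p as a whole.
(b) Degree: no degree-1 surface has this shape, so deg p = 2.
(c) Observable constraints: it crosses the x-axis at the gridline x = 0; one y-axis crossing is at y = 0; it crosses the z-axis at the gridline z = 0.
(d) The integer polynomial consistent with all of this is the stated p.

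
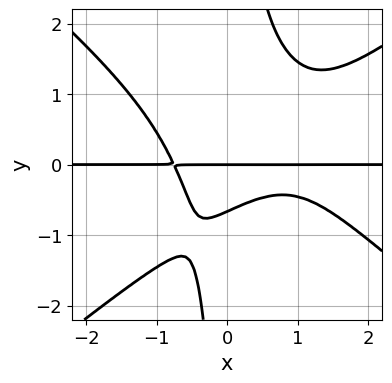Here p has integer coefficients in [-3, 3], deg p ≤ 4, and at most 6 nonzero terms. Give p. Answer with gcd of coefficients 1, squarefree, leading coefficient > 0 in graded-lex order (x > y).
The degree is 4 — the shape is more complex than any degree-3 curve.
From the axis intercepts and sections: every point of the x-axis in the box is on the curve; it crosses the y-axis at the gridline y = 0.
Matching integer coefficients to the picture gives p.

2*x^3*y - 3*x*y^3 - 2*x^2*y + 3*y^2 + 2*y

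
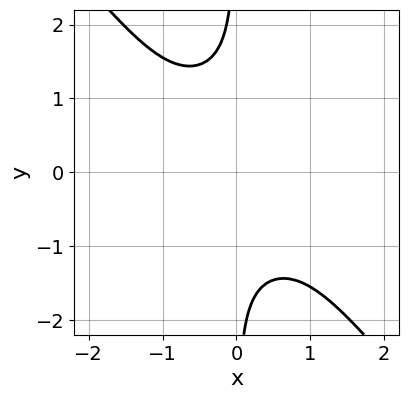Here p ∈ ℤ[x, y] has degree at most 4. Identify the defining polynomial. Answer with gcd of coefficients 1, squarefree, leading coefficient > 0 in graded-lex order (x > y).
x^4 + 3*x^2*y^2 + 3*x*y^3 + 3

deg p = 4. A generic line meets the curve in up to 4 points.
Against the integer gridlines: the curve avoids every integer x-axis point in the box; it misses every integer gridline on the y-axis.
Putting this together gives p.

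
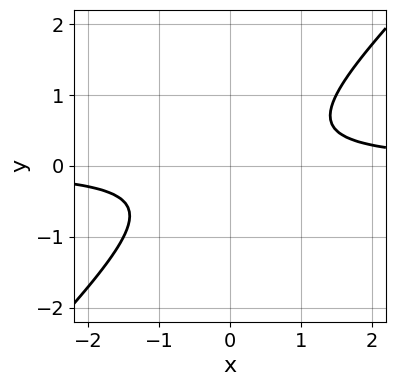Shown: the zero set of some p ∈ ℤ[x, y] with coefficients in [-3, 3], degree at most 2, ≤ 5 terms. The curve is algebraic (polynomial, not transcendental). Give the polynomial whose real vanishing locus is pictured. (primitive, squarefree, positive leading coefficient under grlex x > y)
2*x*y - 2*y^2 - 1

First, degree: a generic line meets the curve in up to 2 points, so deg p = 2.
Then, against the integer gridlines: no x-intercept at any integer in the box; it misses every integer gridline on the y-axis.
Finally, assembling these constraints gives the stated polynomial.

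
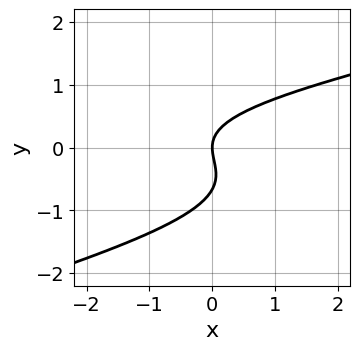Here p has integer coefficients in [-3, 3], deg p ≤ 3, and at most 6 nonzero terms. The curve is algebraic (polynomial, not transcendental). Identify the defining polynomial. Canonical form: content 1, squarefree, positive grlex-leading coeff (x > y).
(a) deg p = 3. The shape is more complex than any degree-2 curve.
(b) From the visible intercepts: one x-axis crossing is at x = 0; one y-axis crossing is at y = 0.
(c) Fitting integer coefficients to these (and the overall shape) gives p.

x*y^2 - 3*y^3 - 2*y^2 + 2*x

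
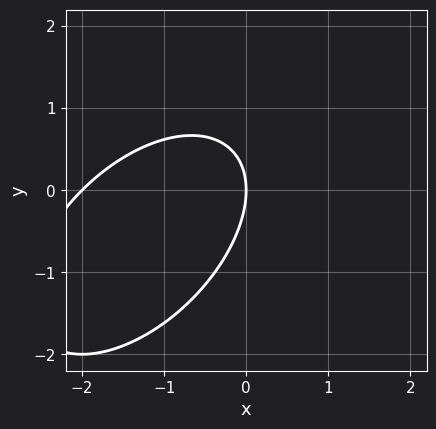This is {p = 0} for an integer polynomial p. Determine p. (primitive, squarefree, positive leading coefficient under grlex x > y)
x^2 - x*y + y^2 + 2*x

deg p = 2.
Checking where it meets the axes: the x-axis gridline crossings are at x ∈ {-2, 0}; it crosses the y-axis at the gridline y = 0.
Matching integer coefficients to the picture gives p.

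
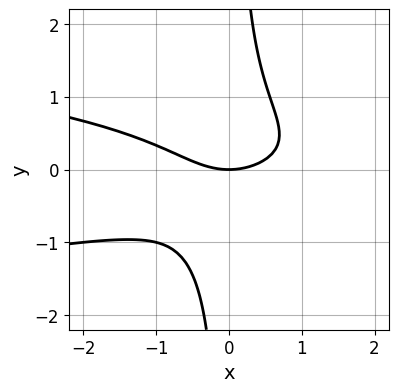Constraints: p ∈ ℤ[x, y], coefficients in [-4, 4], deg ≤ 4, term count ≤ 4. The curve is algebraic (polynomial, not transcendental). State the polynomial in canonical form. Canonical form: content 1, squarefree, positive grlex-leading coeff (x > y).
3*x*y^2 + x^2 - 2*y

First, the degree is 3 — the shape is more complex than any degree-2 curve.
Then, from the visible intercepts: it crosses the y-axis at the gridline y = 0; it crosses the x-axis at the gridline x = 0.
Finally, putting this together gives p.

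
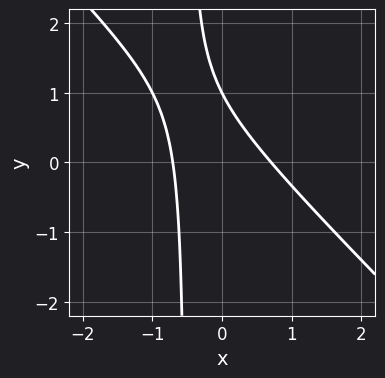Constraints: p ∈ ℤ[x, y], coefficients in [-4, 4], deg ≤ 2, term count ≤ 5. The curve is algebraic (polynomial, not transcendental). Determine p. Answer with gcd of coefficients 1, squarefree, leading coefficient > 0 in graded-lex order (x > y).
2*x^2 + 2*x*y + y - 1

1. The degree is 2 — no degree-1 curve has this shape.
2. Reading off the gridlines: it meets the y-axis at y = 1 (among the integer gridlines).
3. These observations pin down the coefficients.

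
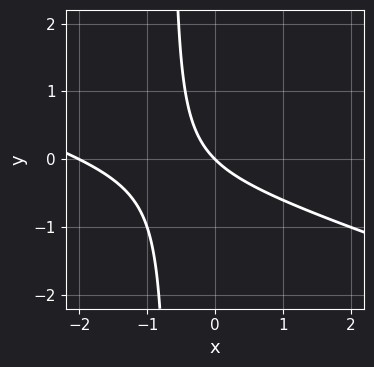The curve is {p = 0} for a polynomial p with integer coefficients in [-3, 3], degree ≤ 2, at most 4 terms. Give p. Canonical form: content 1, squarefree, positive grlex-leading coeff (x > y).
First, deg p = 2. No degree-1 curve has this shape.
Next, from the visible intercepts: one y-axis crossing is at y = 0; among the integer gridlines, it crosses the x-axis at x ∈ {-2, 0}.
Finally, together with the visible shape, these determine p as stated.

x^2 + 3*x*y + 2*x + 2*y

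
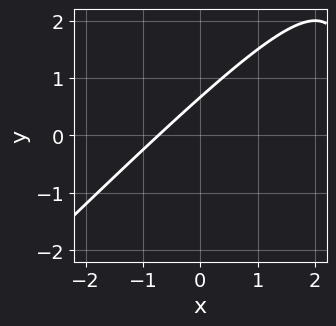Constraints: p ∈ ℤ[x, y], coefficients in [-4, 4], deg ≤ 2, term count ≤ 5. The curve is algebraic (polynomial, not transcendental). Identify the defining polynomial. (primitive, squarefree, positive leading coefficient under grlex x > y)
Degree: the shape is more complex than any degree-1 curve, so deg p = 2.
Matching integer coefficients to the picture gives p.

x^2 - x*y - 2*x + 3*y - 2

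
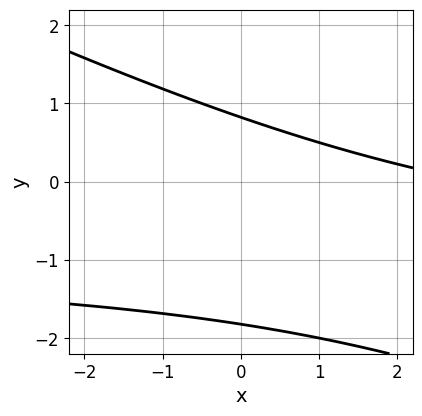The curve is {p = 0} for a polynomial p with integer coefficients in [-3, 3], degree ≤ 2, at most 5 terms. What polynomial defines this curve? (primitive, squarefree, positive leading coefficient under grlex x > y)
First, deg p = 2. No degree-1 curve has this shape.
Next, against the integer gridlines: it misses every integer gridline on the x-axis.
Finally, assembling these constraints gives the stated polynomial.

x*y + 2*y^2 + x + 2*y - 3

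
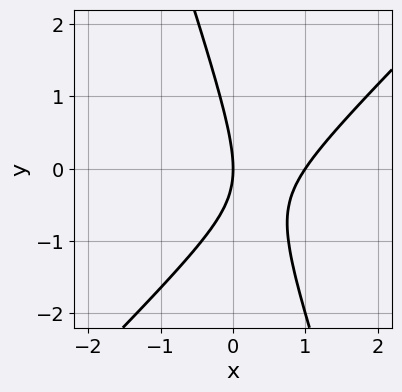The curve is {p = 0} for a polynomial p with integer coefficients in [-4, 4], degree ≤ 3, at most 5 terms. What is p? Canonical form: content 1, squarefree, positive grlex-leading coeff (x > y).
3*x^2 - 2*x*y - y^2 - 3*x

1. Degree: the shape is more complex than any degree-1 curve, so deg p = 2.
2. Checking where it meets the axes: among the integer gridlines, it crosses the x-axis at x ∈ {0, 1}; it crosses the y-axis at the gridline y = 0.
3. Solving for integer coefficients yields p as stated.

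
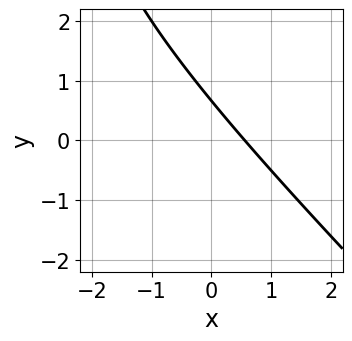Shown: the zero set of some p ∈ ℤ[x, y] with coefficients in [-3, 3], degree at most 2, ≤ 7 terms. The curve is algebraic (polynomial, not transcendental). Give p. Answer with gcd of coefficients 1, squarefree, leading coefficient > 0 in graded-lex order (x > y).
The degree is 2 — a generic line meets the curve in up to 2 points.
Putting this together gives p.

x^2 + x*y + 3*x + 3*y - 2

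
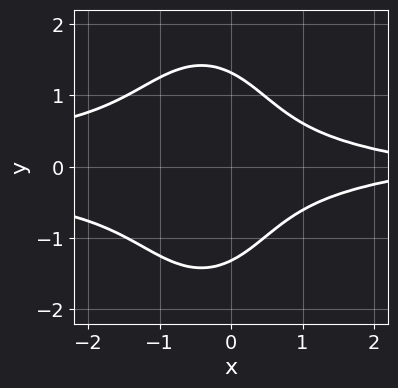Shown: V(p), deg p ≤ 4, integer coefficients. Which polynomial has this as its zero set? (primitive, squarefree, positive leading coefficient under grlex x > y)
3*x^2*y^2 + y^4 + 2*x*y^2 + x - 3

The degree is 4 — no degree-3 curve has this shape.
Symmetries: the y ↦ −y reflection is a symmetry, so y appears only in even powers.
Reading off the gridlines: it misses every integer gridline on the x-axis.
Assembling these constraints gives the stated polynomial.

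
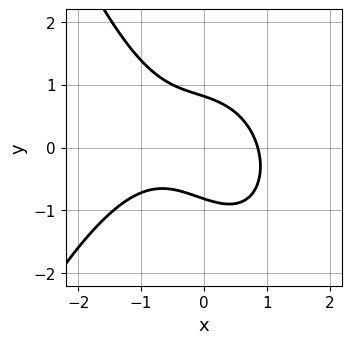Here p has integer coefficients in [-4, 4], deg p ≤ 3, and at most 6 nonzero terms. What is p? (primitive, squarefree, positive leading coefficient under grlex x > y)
2*x^3 + x^2 + 2*x*y + 3*y^2 - 2

(a) The degree is 3 — no degree-2 curve has this shape.
(b) The integer polynomial consistent with all of this is the stated p.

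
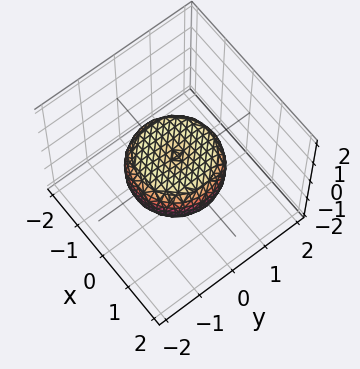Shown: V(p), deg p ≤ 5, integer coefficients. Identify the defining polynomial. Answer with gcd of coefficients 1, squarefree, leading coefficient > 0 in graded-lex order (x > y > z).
2*x^4 + 4*x^2*y^2 + 2*y^4 - 2*x^2 - 2*y^2 + 3*z^2 - 1

(a) The degree is 4 — no degree-3 surface has this shape.
(b) By symmetry, the z-axis is an axis of rotation, so x and y enter only as x² + y².
(c) From the axis intercepts and sections: a circular section at z = 0 has radius between 1 and 2.
(d) Assembling these constraints gives the stated polynomial.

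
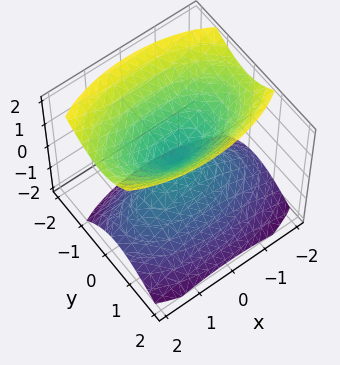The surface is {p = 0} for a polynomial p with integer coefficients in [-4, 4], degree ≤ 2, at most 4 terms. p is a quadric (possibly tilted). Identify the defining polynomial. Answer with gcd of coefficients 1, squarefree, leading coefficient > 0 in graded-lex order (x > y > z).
There are 2 components. They look like related sheets of one shape, so recover p as a whole.
Degree: a generic line meets the surface in up to 2 points, so deg p = 2.
Observable constraints: it crosses the z-axis at the gridline z = 0; one y-axis crossing is at y = 0; one x-axis crossing is at x = 0.
These observations pin down the coefficients.

x^2 + 3*y^2 + y*z - 2*z^2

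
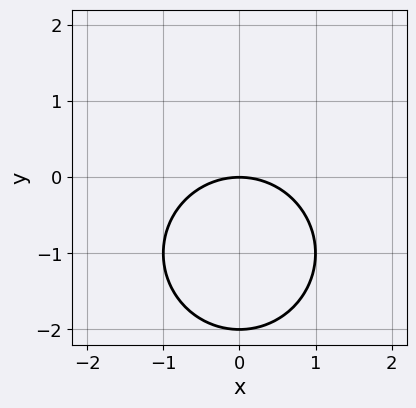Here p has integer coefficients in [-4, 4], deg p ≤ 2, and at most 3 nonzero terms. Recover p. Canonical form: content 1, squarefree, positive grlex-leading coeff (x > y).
(a) The degree is 2 — a generic line meets the curve in up to 2 points.
(b) Symmetries: mirror symmetry x ↦ −x ⇒ only even powers of x.
(c) From the visible intercepts: one x-axis crossing is at x = 0; the y-axis gridline crossings are at y ∈ {-2, 0}.
(d) Putting this together gives p.

x^2 + y^2 + 2*y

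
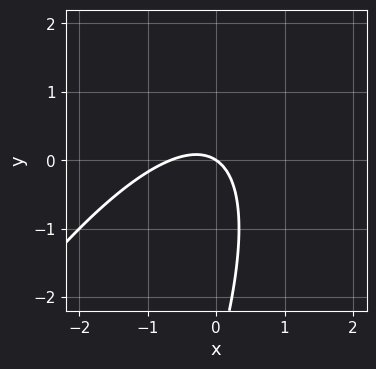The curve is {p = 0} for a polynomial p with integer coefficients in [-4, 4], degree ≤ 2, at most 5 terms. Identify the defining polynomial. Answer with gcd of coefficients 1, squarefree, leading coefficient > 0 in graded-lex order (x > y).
3*x^2 - 3*x*y + y^2 + 2*x + 3*y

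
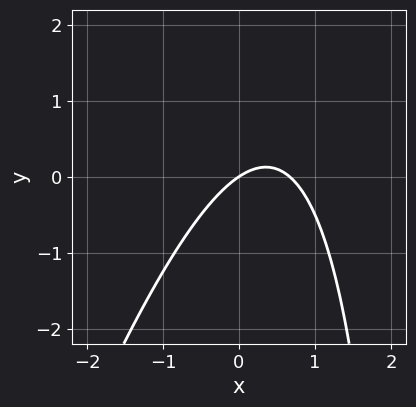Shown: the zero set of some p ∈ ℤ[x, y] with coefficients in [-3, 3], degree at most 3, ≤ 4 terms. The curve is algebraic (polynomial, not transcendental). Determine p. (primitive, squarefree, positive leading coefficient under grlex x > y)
3*x^2 - x*y - 2*x + 3*y

First, deg p = 2. A generic line meets the curve in up to 2 points.
Next, from the axis intercepts and sections: it meets the x-axis at x = 0 (among the integer gridlines); it meets the y-axis at y = 0 (among the integer gridlines).
Finally, putting this together gives p.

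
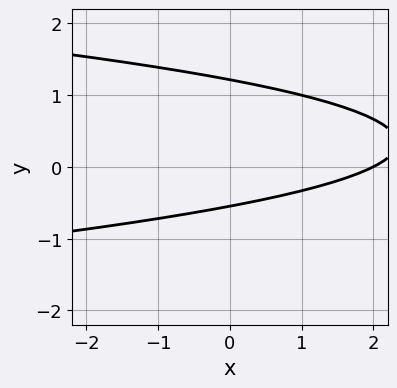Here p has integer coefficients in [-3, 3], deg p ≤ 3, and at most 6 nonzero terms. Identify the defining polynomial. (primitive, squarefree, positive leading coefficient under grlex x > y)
Degree: a generic line meets the curve in up to 2 points, so deg p = 2.
Reading off the gridlines: one x-axis crossing is at x = 2.
Together with the visible shape, these determine p as stated.

3*y^2 + x - 2*y - 2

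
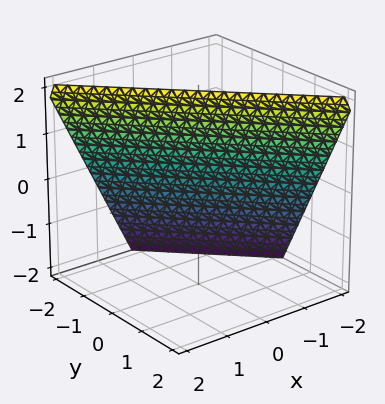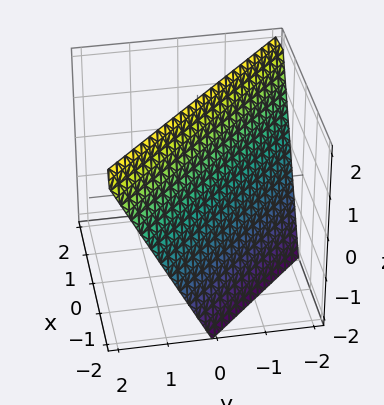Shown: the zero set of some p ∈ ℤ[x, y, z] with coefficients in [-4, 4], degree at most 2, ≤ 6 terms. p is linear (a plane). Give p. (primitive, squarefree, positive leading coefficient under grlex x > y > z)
2*x + 2*y - z + 2

(a) Degree: the surface is flat (a plane), so deg p = 1.
(b) Reading off the gridlines: it meets the y-axis at y = -1 (among the integer gridlines); it crosses the z-axis at the gridline z = 2.
(c) Matching integer coefficients to the picture gives p. Check: (-1, 0, 0) on the x-axis lies on the surface, and p(-1, 0, 0) = 0. ✓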